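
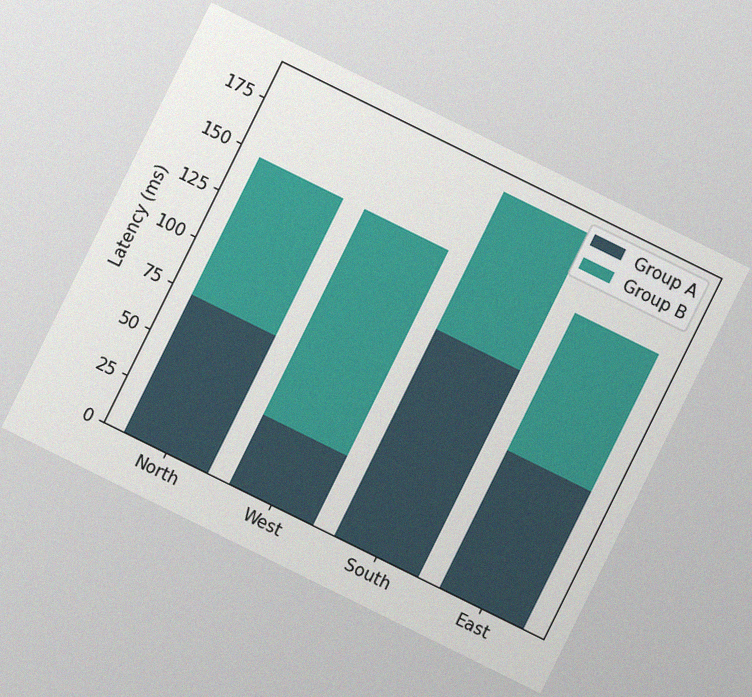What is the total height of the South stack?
185ms

The chart is tilted about 26° clockwise, with some photo noise. The South stack's top reaches 185ms on the y-axis.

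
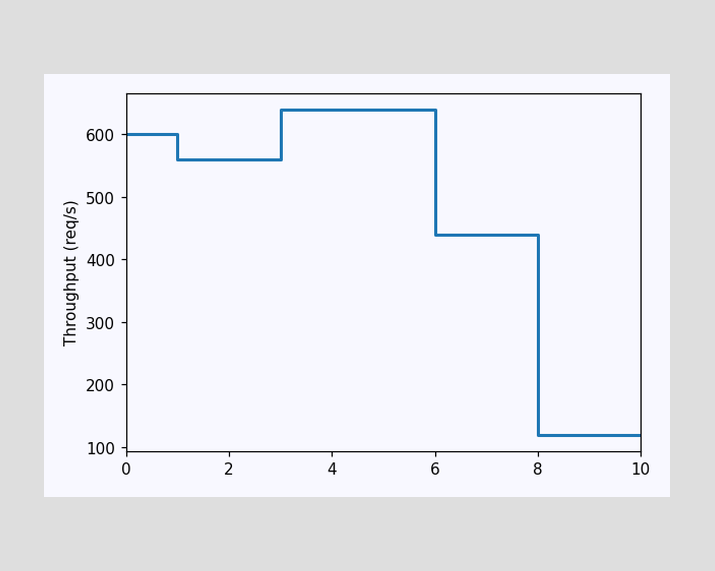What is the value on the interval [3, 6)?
640req/s

On [3, 6) the step sits at 640req/s.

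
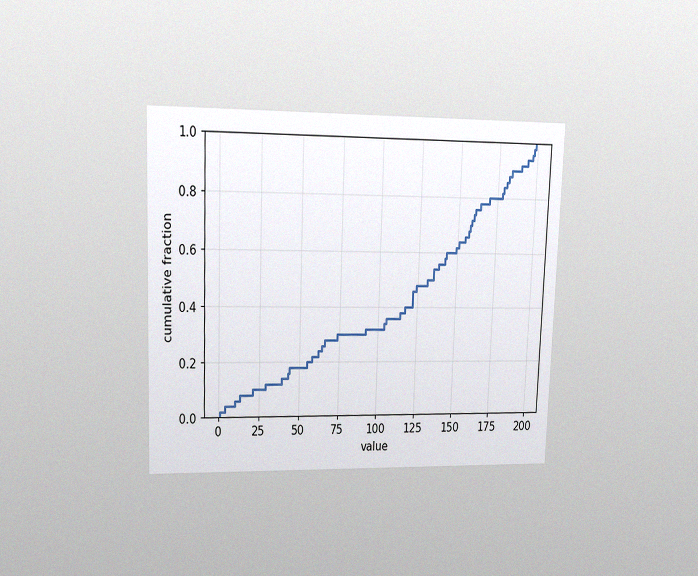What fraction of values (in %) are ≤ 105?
The chart is viewed at a slight angle, with some photo noise. At x=105 the ECDF step is at 36%.

36%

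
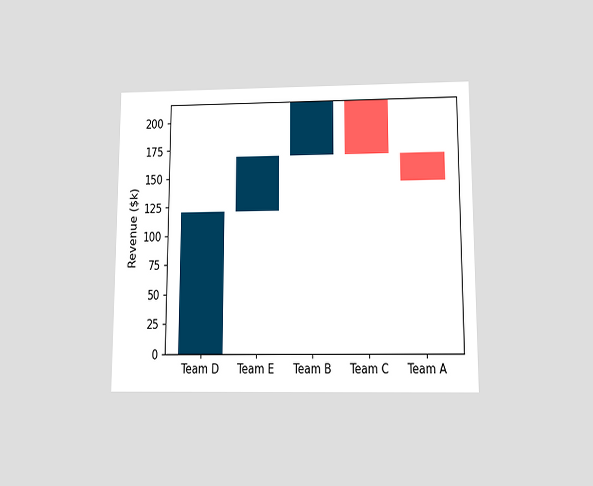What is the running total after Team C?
The chart is viewed slightly from below. After Team C the running total reaches $168k.

$168k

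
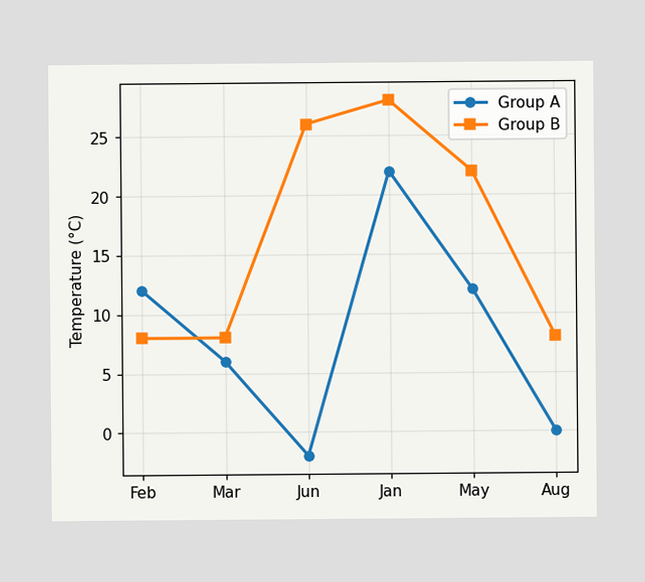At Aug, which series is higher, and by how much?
Group B, by 8°C

At Aug, Group B sits above the other line by 8°C.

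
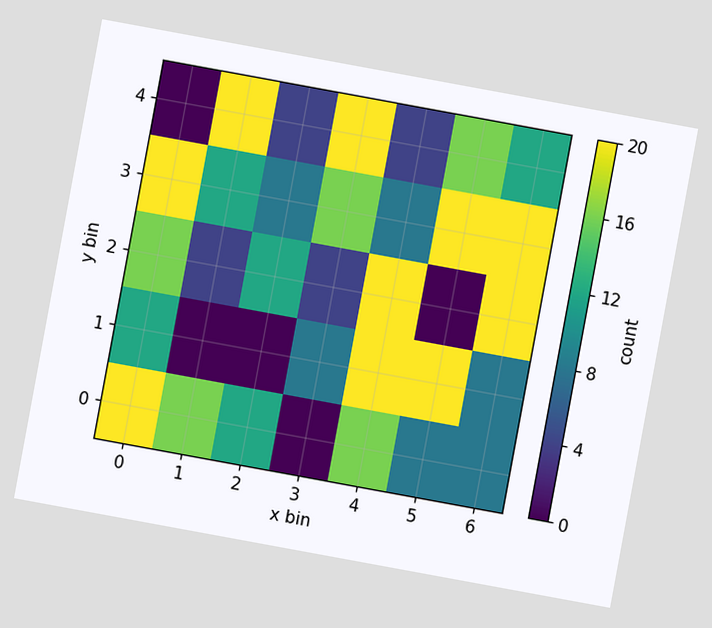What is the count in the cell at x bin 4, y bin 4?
4

The chart is tilted about 10° clockwise. Matching the cell (4, 4) against the colorbar gives 4.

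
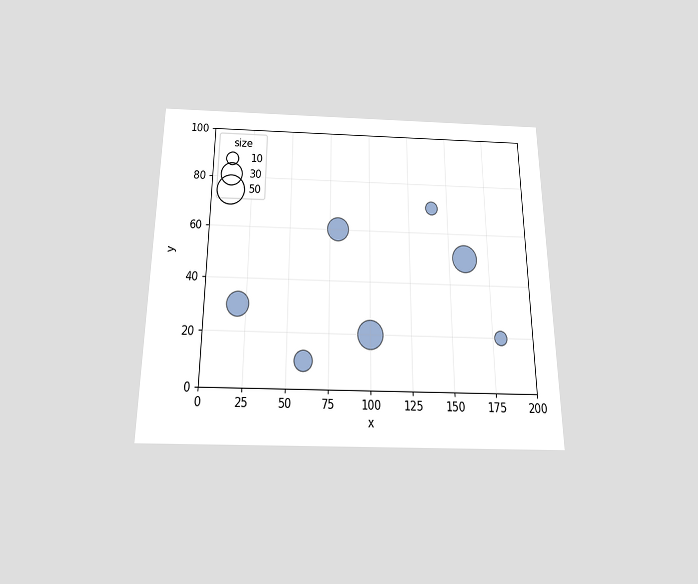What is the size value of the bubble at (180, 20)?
10

The chart is viewed slightly from below. Matching the bubble at (180, 20) against the size legend gives 10.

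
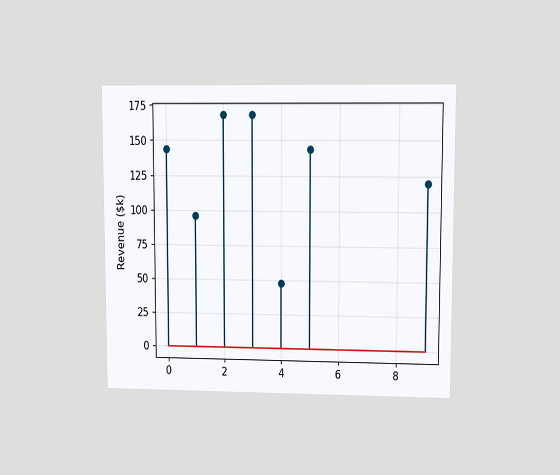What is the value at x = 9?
$120k

The chart is viewed at a slight angle. The stem at x=9 reaches $120k.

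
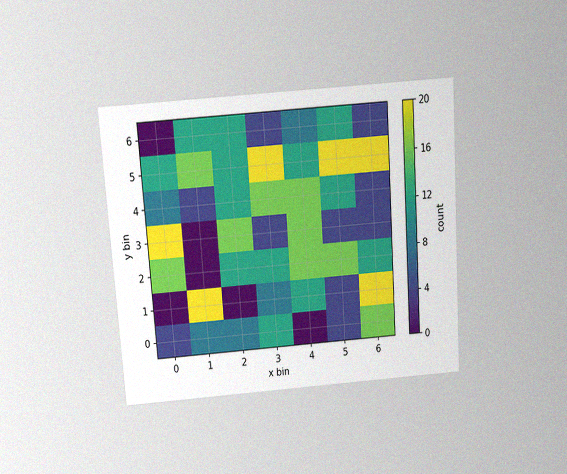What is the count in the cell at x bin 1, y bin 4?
4

The chart is tilted about 4° counter-clockwise and viewed slightly from above, with some photo noise. Matching the cell (1, 4) against the colorbar gives 4.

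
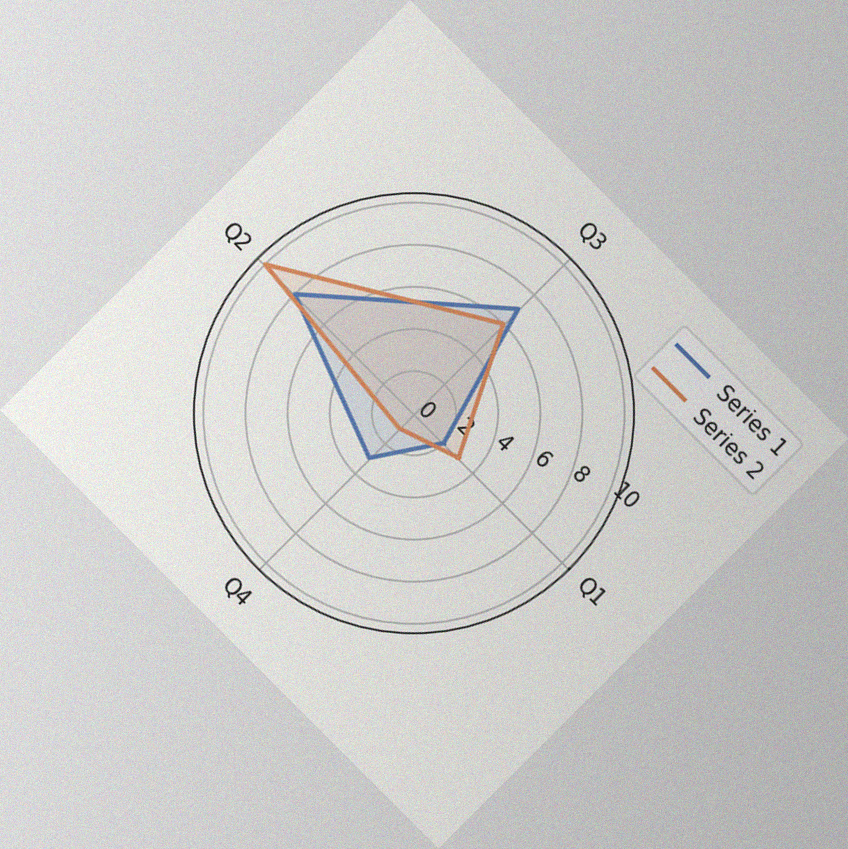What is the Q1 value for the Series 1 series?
2

The chart is tilted about 45° clockwise, with some photo noise. On the Q1 axis, Series 1 reaches 2.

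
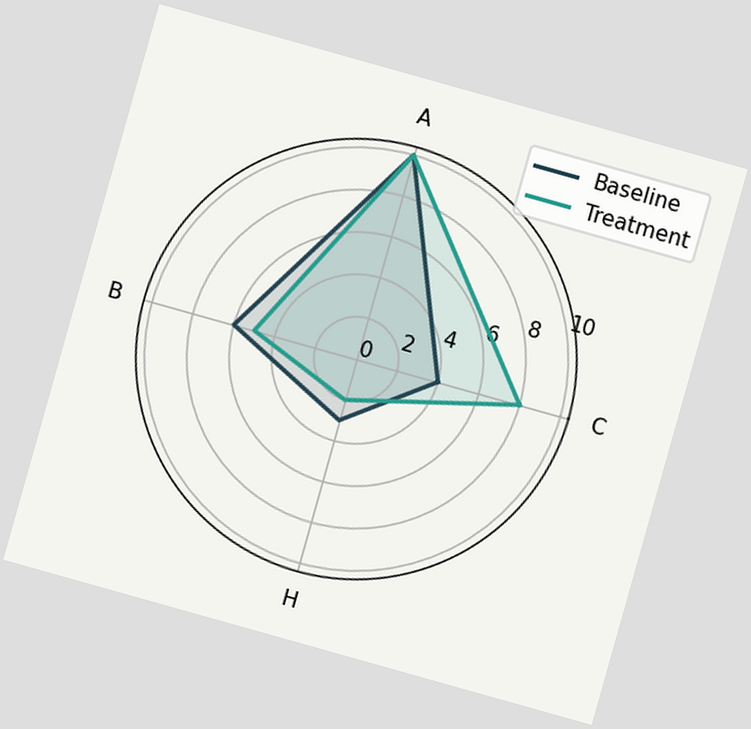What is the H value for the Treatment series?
The chart is tilted about 16° clockwise. On the H axis, Treatment reaches 2.

2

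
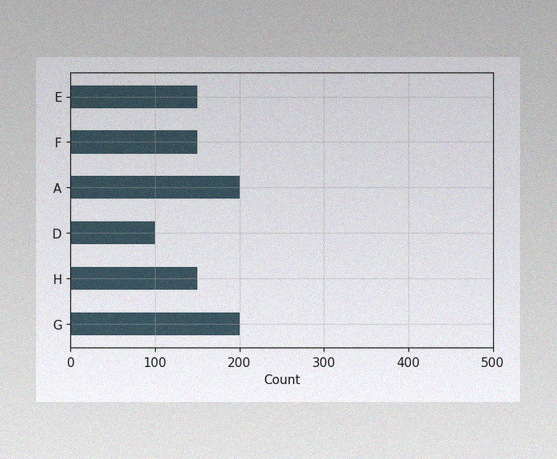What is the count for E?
150

The image has some photo noise and uneven lighting. Reading along the chart's x-axis, the E bar reaches 150.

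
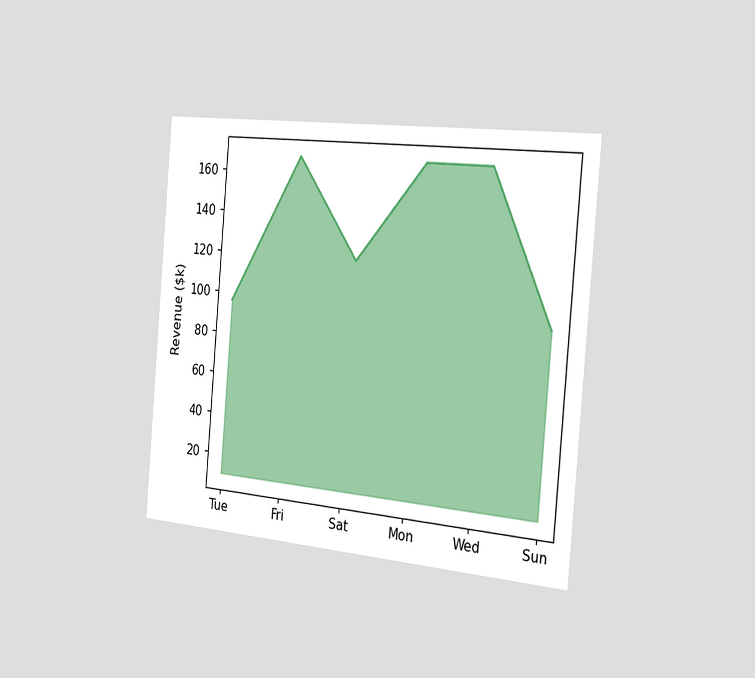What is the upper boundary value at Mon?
$168k

The chart is tilted about 5° clockwise and viewed slightly from the right. At Mon the upper boundary is at $168k.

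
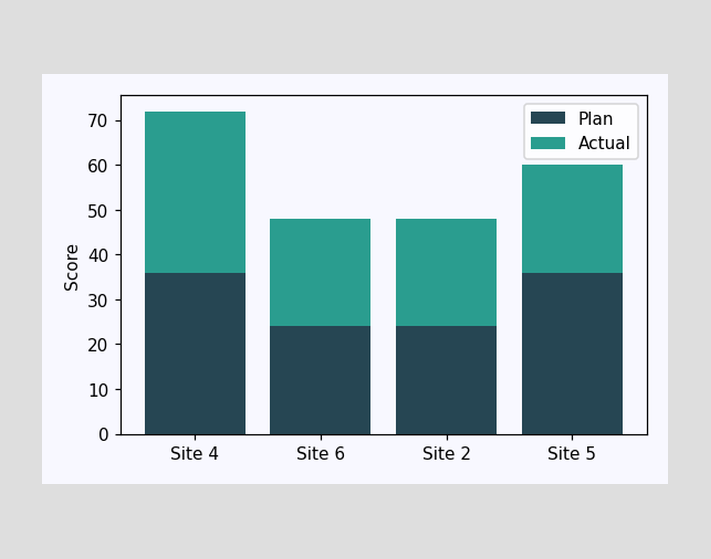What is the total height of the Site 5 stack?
The Site 5 stack's top reaches 60 on the y-axis.

60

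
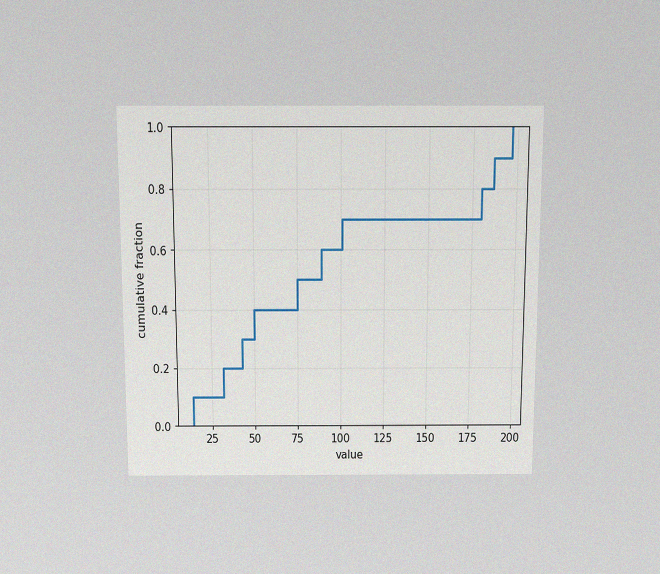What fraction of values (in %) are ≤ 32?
The chart is viewed slightly from above, with some photo noise. At x=32 the ECDF step is at 20%.

20%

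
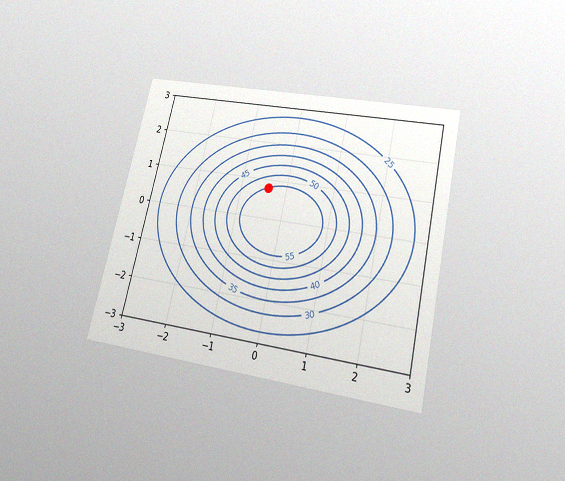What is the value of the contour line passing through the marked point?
55

The chart is tilted about 13° clockwise and viewed slightly from below, with some photo noise. The marked point sits on the contour labelled 55.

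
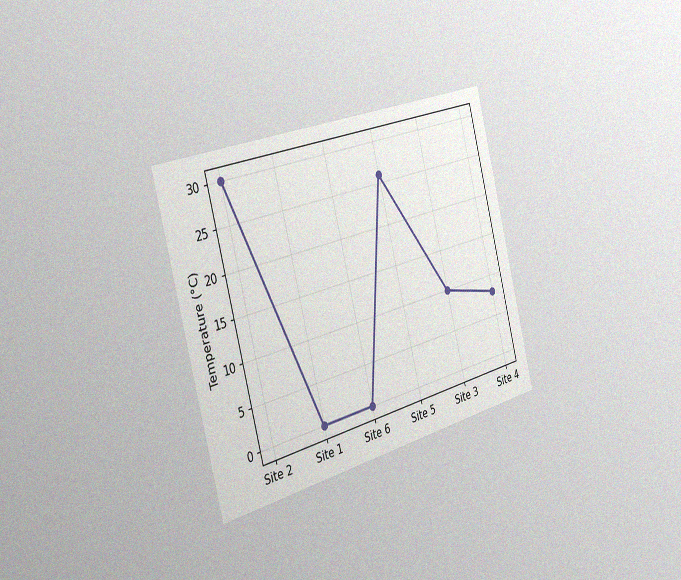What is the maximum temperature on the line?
30°C

The chart is tilted about 15° counter-clockwise and viewed slightly from the left, with some photo noise. The highest point is at Site 2, and reading across to the y-axis gives 30°C.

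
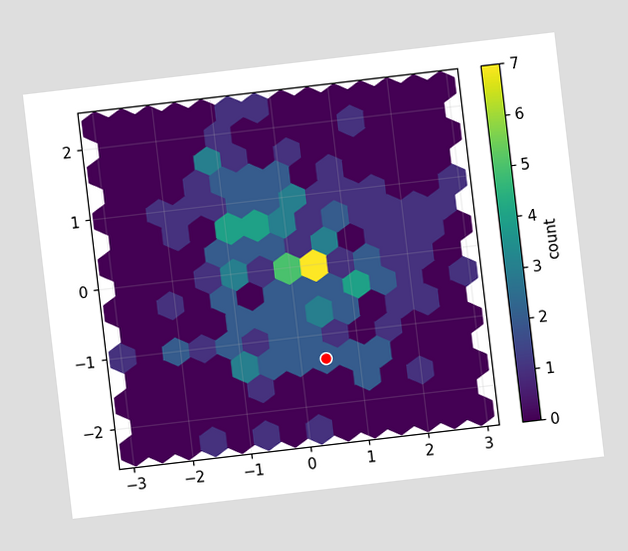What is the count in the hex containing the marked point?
The chart is tilted about 7° counter-clockwise. The marked hex reads 2 on the colorbar.

2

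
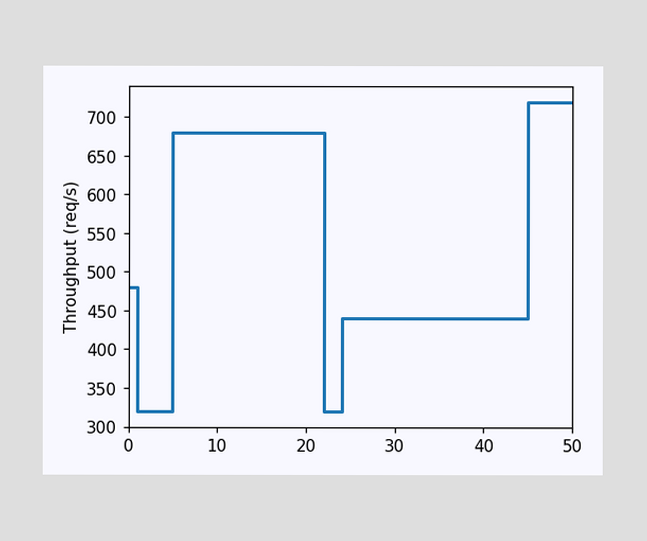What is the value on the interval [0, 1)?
480req/s

On [0, 1) the step sits at 480req/s.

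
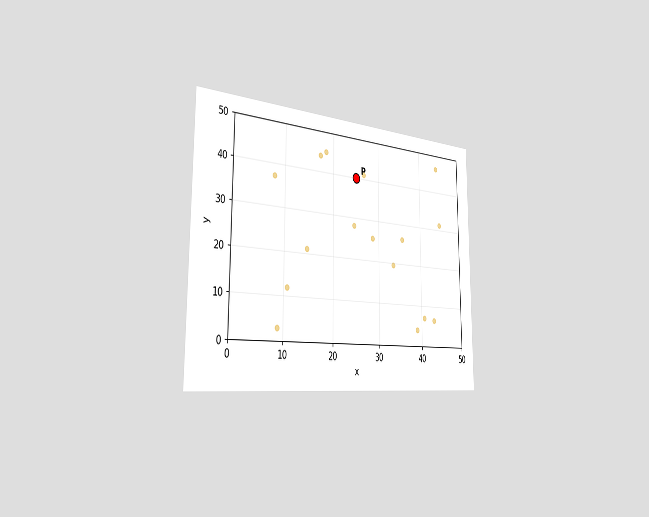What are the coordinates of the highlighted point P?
The chart is viewed slightly from the left. Following the gridlines from P to each axis, P sits at (25, 40).

(25, 40)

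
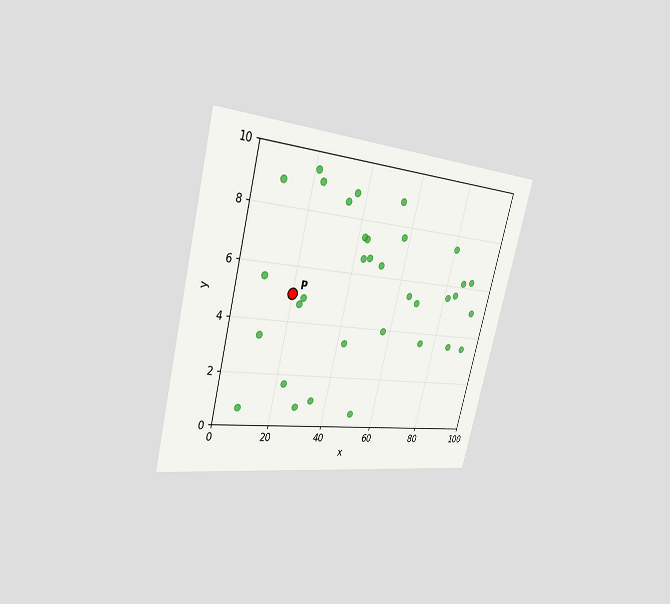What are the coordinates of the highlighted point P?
(20, 5)

The chart is tilted about 15° clockwise and viewed slightly from the left. Following the gridlines from P to each axis, P sits at (20, 5).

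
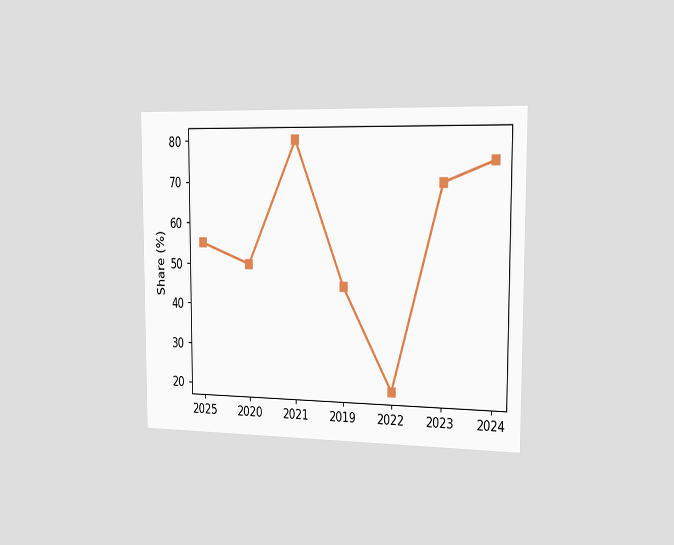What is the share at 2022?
20%

The chart is viewed slightly from the right. At 2022, the line is at 20%.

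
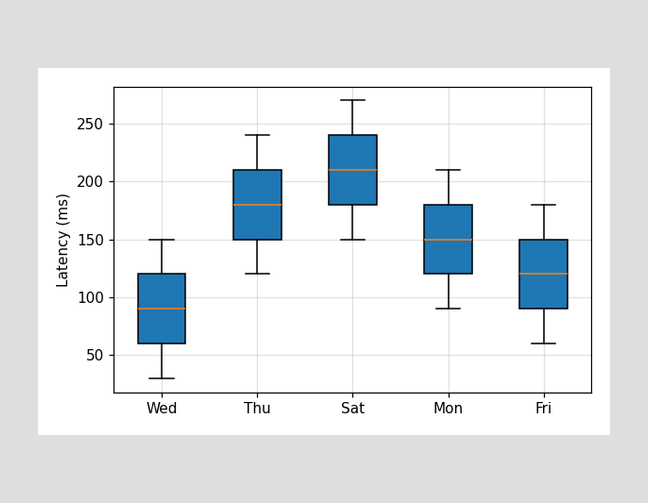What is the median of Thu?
180ms

The median line in the Thu box sits at 180ms.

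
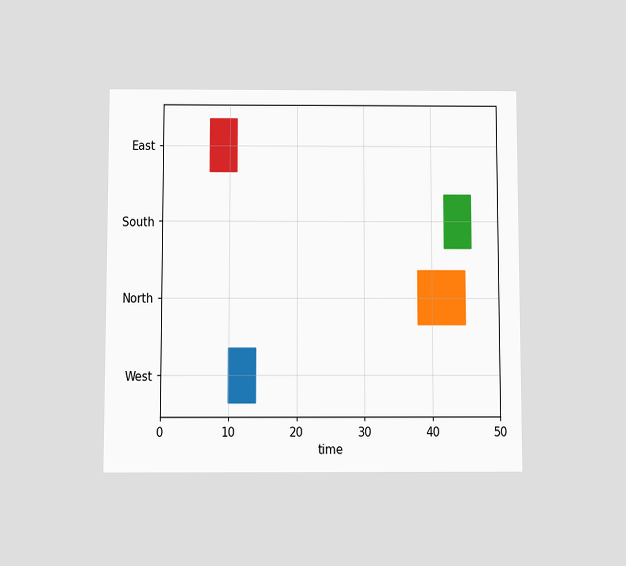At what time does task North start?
38

The chart is viewed slightly from below. The North bar begins at t=38.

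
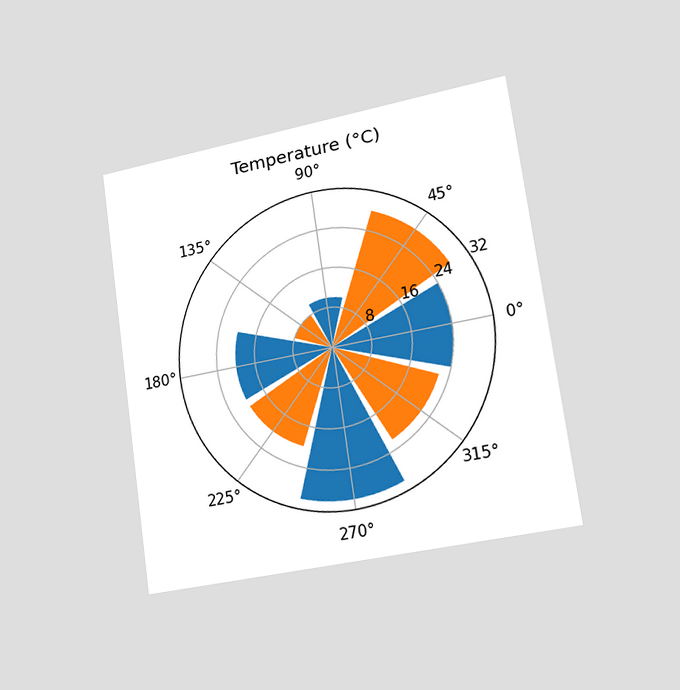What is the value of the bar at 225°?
The chart is tilted about 8° counter-clockwise and viewed slightly from the right. The bar at 225° reaches 20°C on the radial axis.

20°C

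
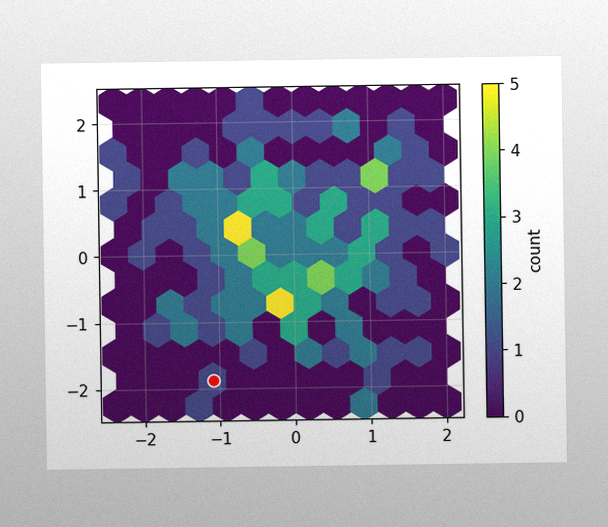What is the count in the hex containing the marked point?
1

The image has some photo noise and uneven lighting. The marked hex reads 1 on the colorbar.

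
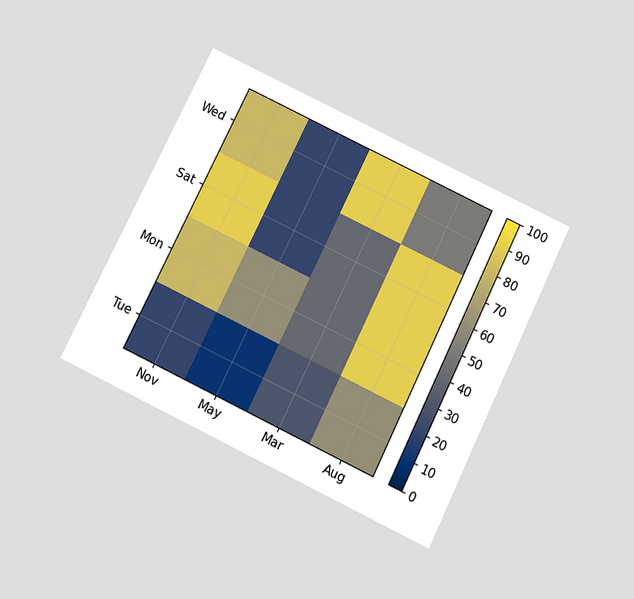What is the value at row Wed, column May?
The chart is tilted about 26° clockwise and viewed slightly from below. Matching cell (Wed, May) against the colorbar gives 20.

20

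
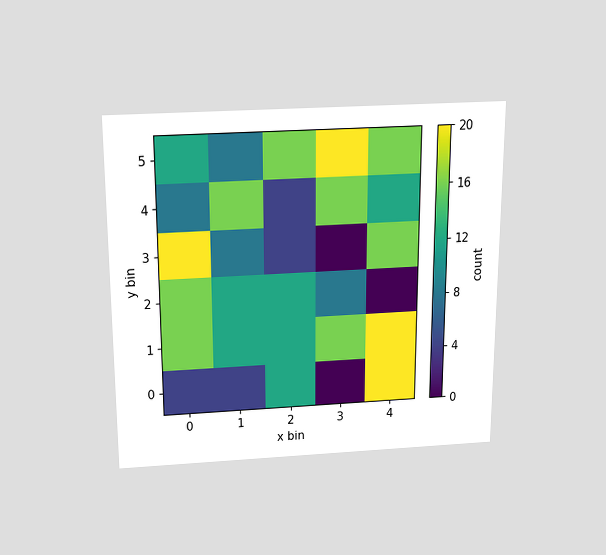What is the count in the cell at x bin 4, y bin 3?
16

The chart is viewed slightly from above. Matching the cell (4, 3) against the colorbar gives 16.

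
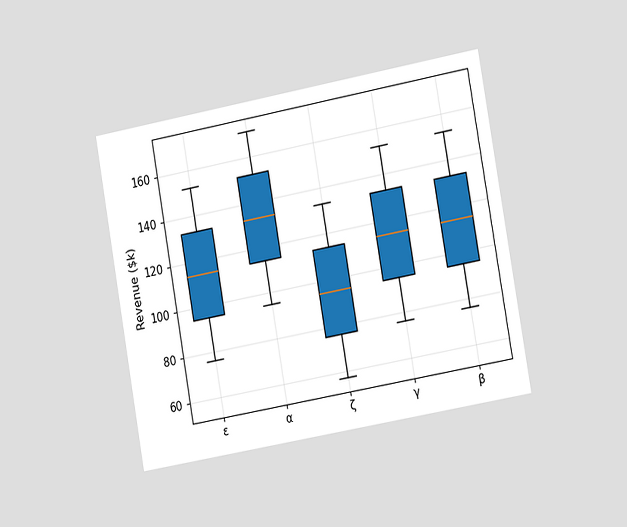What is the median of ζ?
$95k

The chart is tilted about 10° counter-clockwise and viewed slightly from the right. The median line in the ζ box sits at $95k.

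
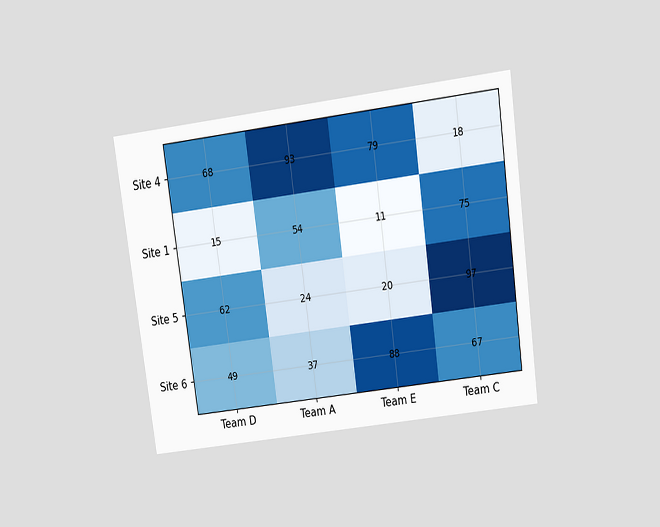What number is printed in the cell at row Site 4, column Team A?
The chart is tilted about 8° counter-clockwise and viewed slightly from above. The (Site 4, Team A) cell reads 93.

93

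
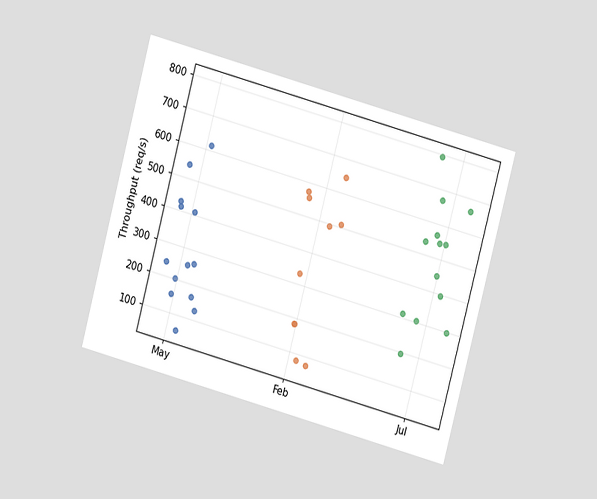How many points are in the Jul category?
13

The chart is tilted about 15° clockwise and viewed at a slight angle. Counting the markers in the Jul column gives 13.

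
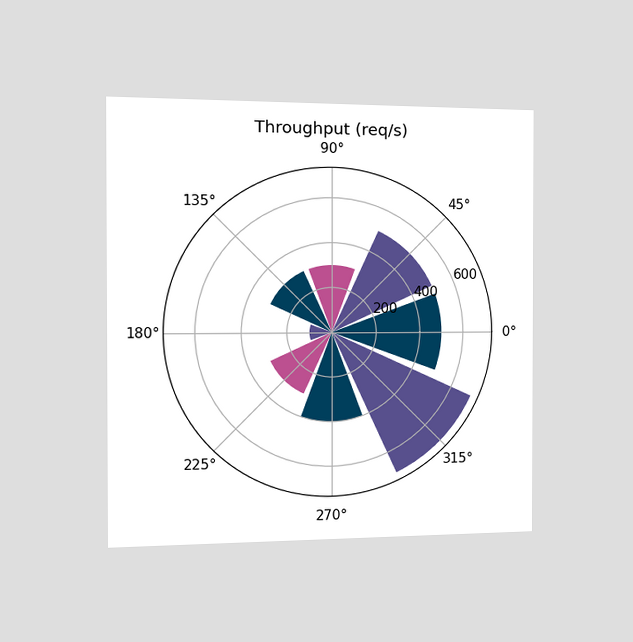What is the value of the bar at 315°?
700req/s

The chart is viewed slightly from the left. The bar at 315° reaches 700req/s on the radial axis.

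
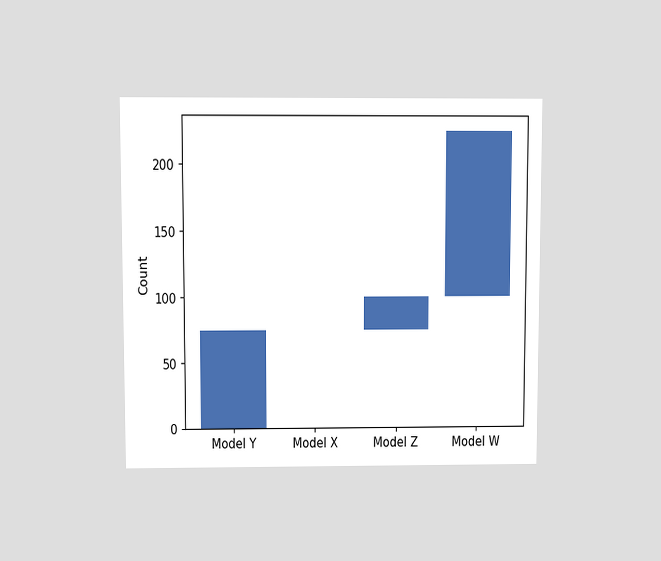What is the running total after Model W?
225

The chart is viewed at a slight angle. After Model W the running total reaches 225.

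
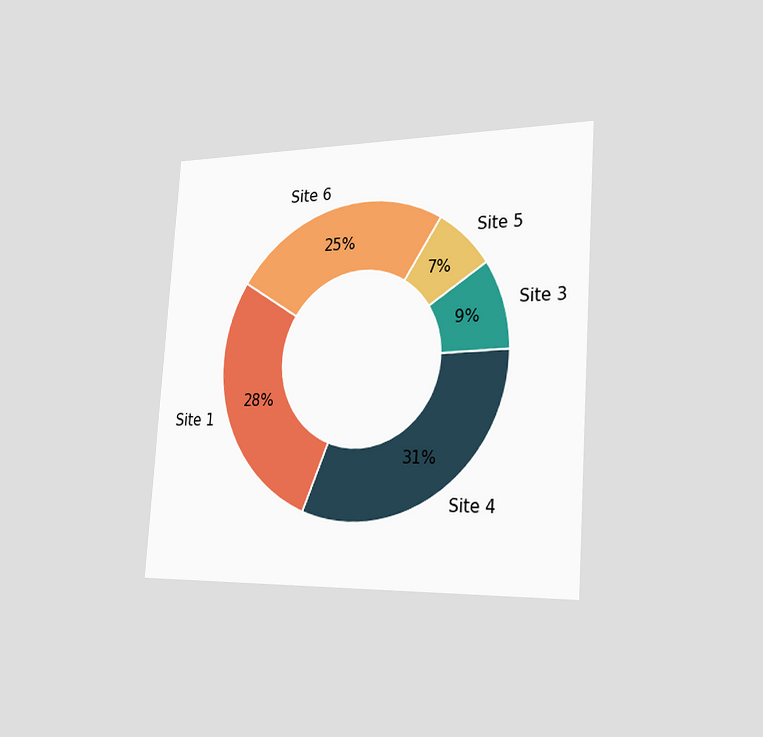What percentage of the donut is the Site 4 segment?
The chart is tilted about 4° clockwise and viewed slightly from the right. The Site 4 segment takes up 31% of the ring.

31%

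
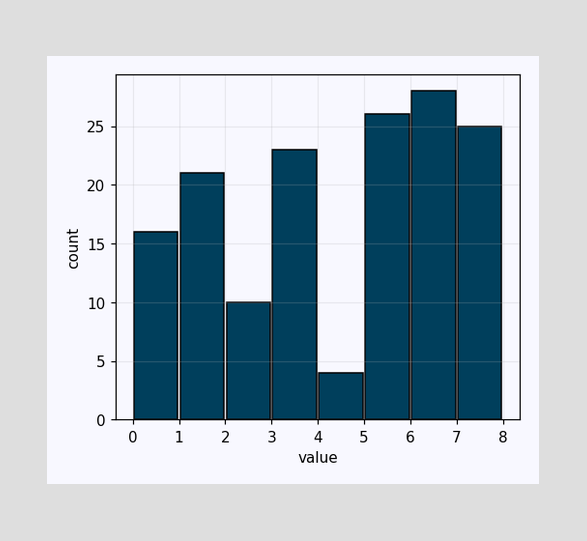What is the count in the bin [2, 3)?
The [2, 3) bin has height 10.

10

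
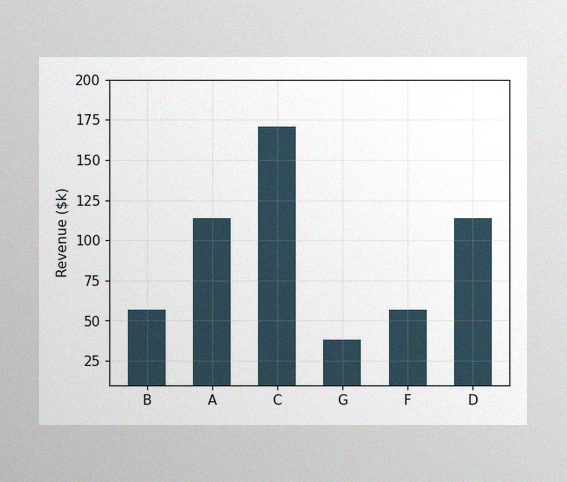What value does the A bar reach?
$114k

The image has some photo noise and uneven lighting. Reading along the chart's y-axis, the A bar reaches $114k.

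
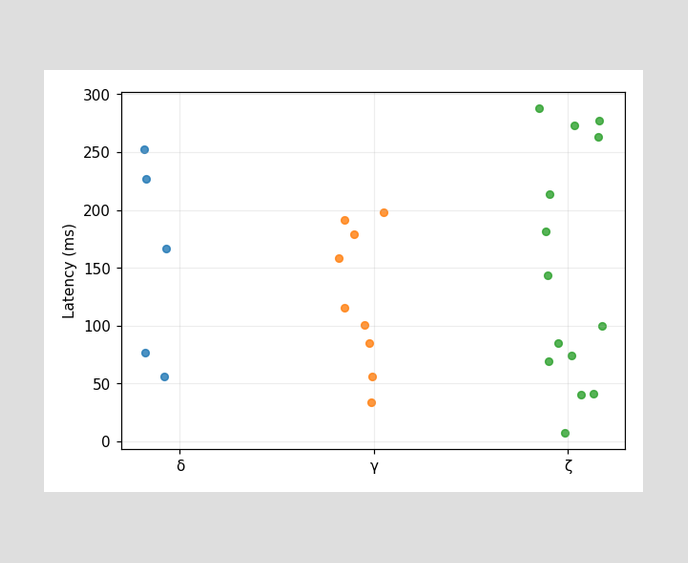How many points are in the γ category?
Counting the markers in the γ column gives 9.

9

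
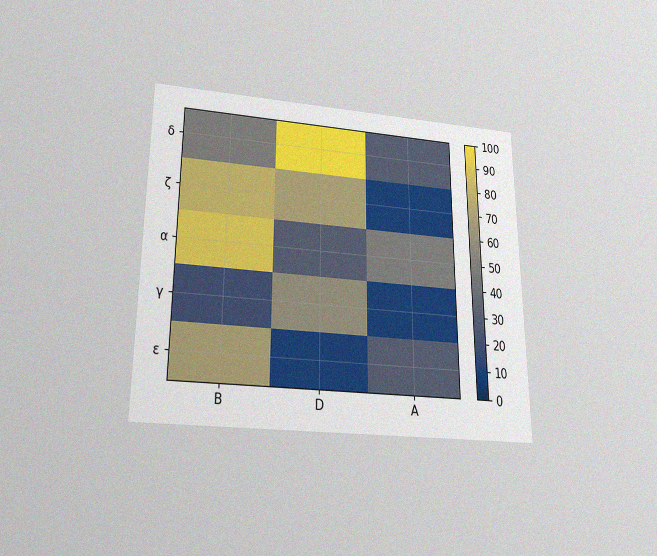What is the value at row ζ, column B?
The chart is viewed slightly from below, with some photo noise. Matching cell (ζ, B) against the colorbar gives 80.

80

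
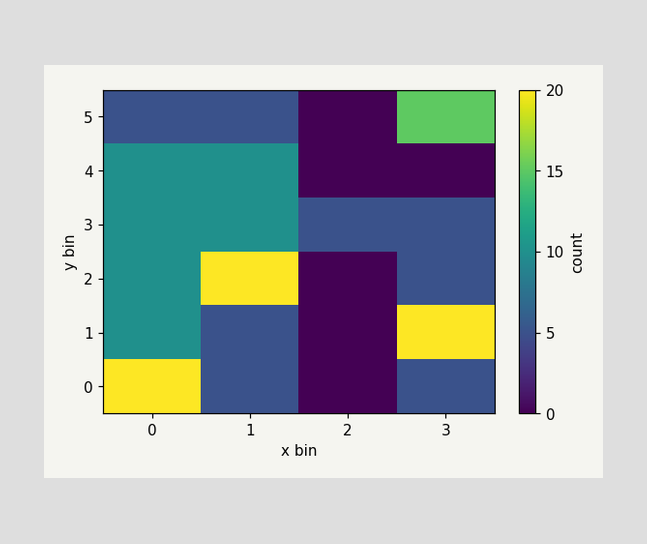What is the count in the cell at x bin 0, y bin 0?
20

Matching the cell (0, 0) against the colorbar gives 20.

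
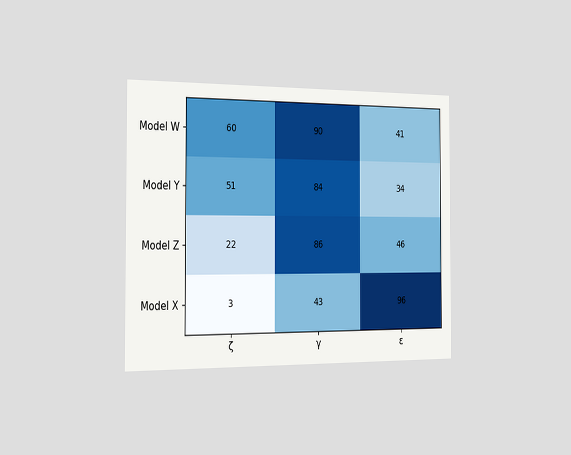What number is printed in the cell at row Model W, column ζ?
The chart is viewed slightly from the left. The (Model W, ζ) cell reads 60.

60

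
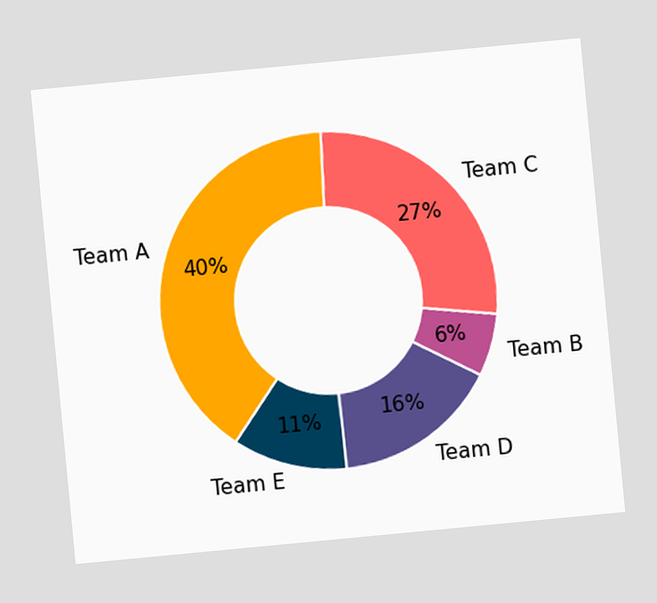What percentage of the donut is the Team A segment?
40%

The chart is tilted about 5° counter-clockwise. The Team A segment takes up 40% of the ring.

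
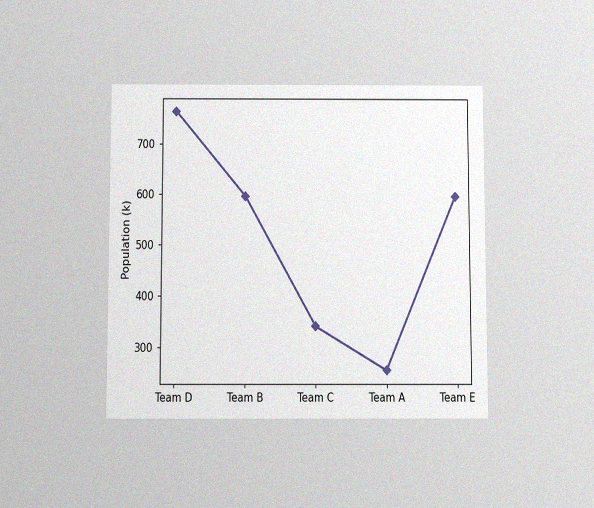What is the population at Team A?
255k

The chart is viewed slightly from below, with some photo noise. At Team A, the line is at 255k.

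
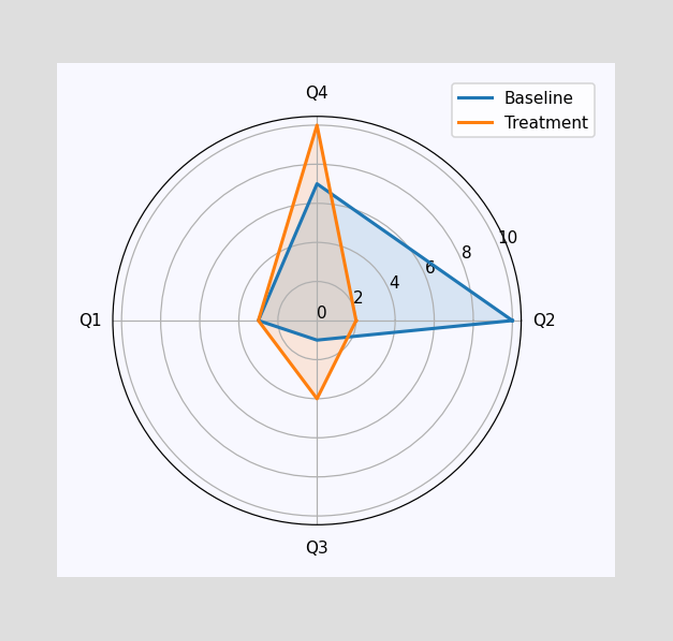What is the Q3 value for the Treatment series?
4

On the Q3 axis, Treatment reaches 4.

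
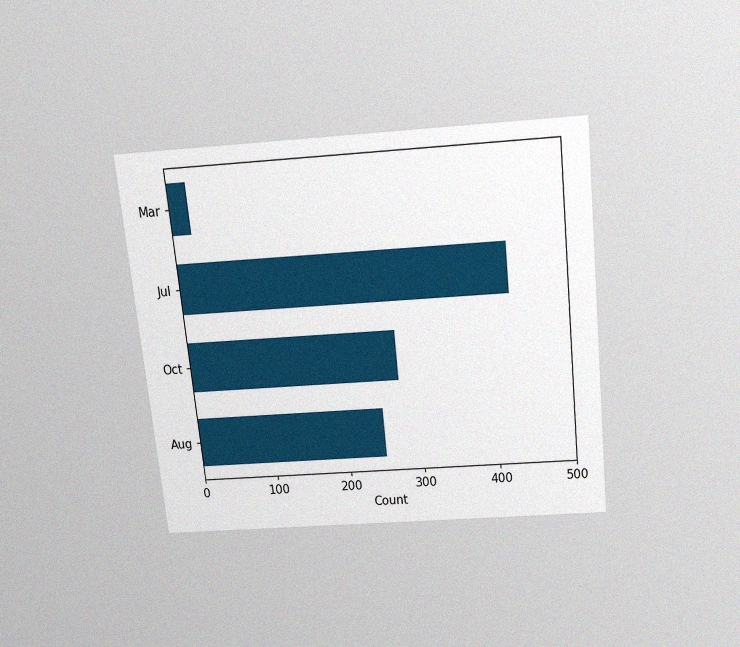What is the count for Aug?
The chart is tilted about 6° counter-clockwise and viewed slightly from above, with some photo noise. Reading along the chart's x-axis, the Aug bar reaches 250.

250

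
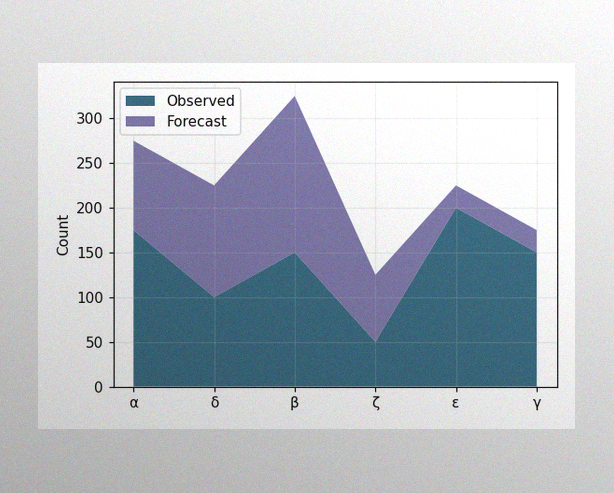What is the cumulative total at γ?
The image has some photo noise and uneven lighting. The stacked total at γ reaches 175.

175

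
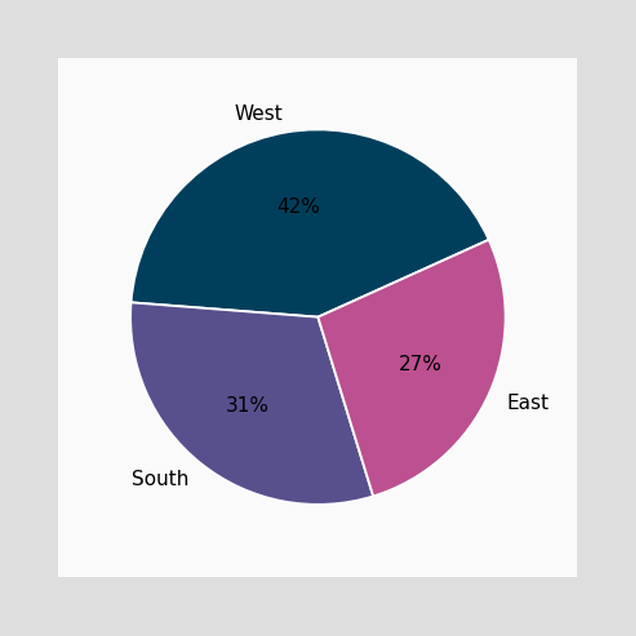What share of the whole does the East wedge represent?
27%

The East slice takes up 27% of the pie.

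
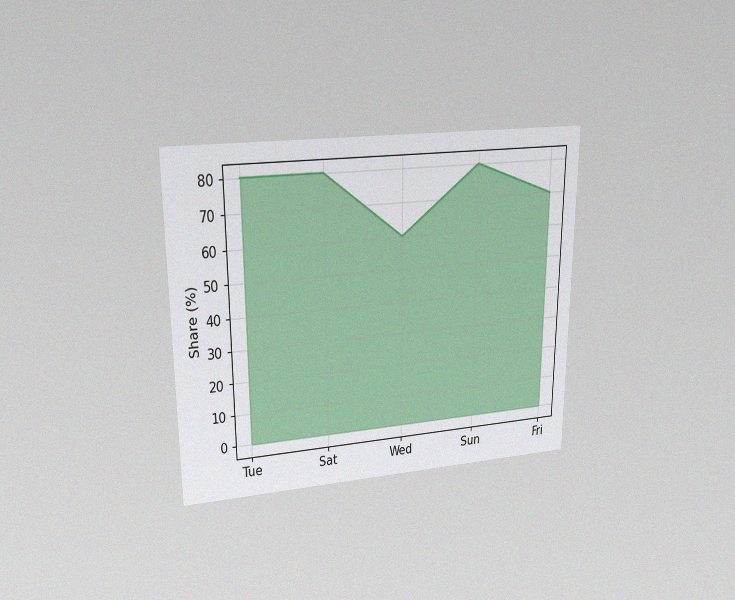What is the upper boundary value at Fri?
The chart is viewed at a slight angle, with some photo noise. At Fri the upper boundary is at 70%.

70%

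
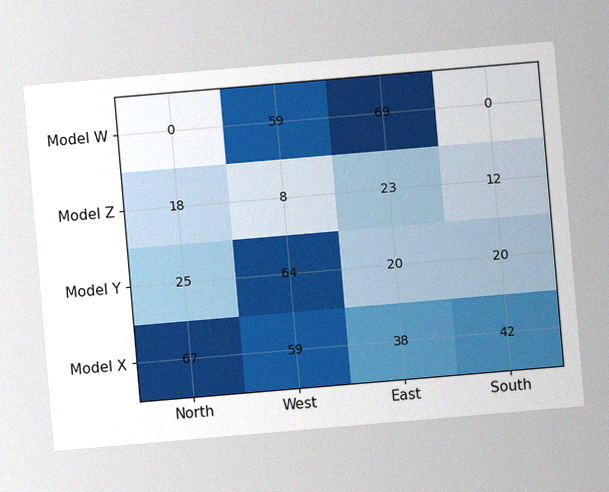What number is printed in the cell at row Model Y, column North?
The chart is tilted about 5° counter-clockwise, with some photo noise. The (Model Y, North) cell reads 25.

25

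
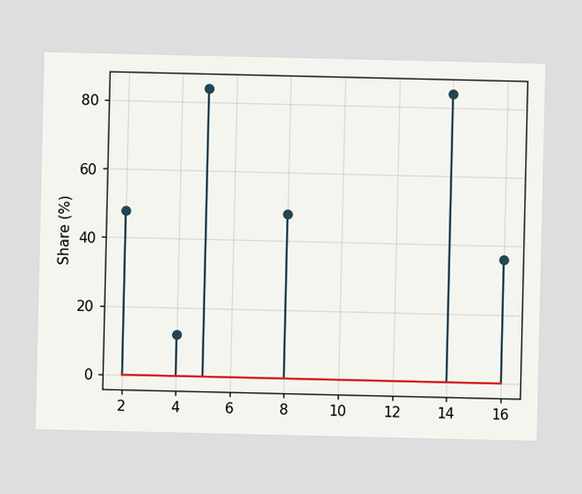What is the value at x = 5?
84%

The stem at x=5 reaches 84%.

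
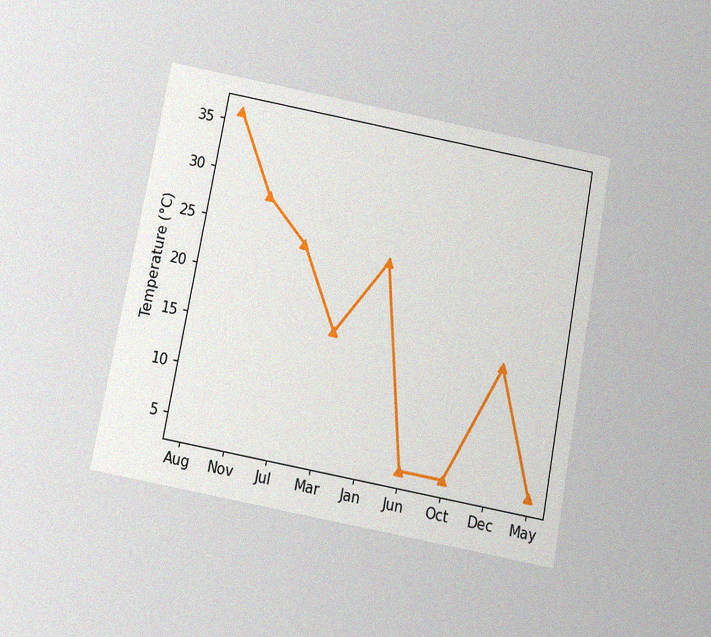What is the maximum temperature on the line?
The chart is tilted about 11° clockwise and viewed slightly from below, with some photo noise. The highest point is at Aug, and reading across to the y-axis gives 36°C.

36°C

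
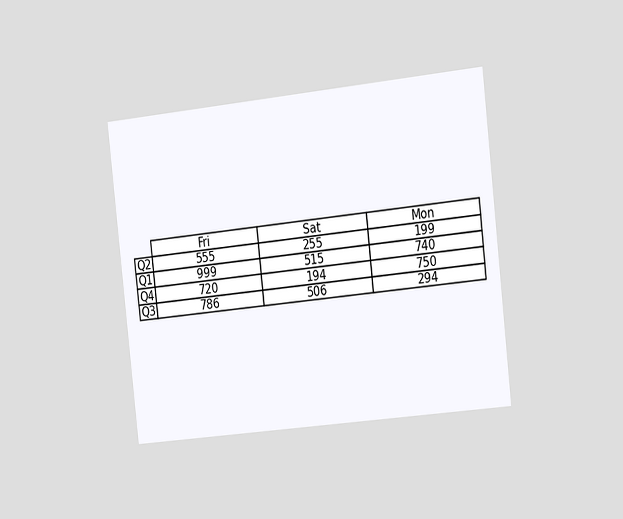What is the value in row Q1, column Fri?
999

The chart is tilted about 6° counter-clockwise and viewed slightly from the right. The (Q1, Fri) cell reads 999.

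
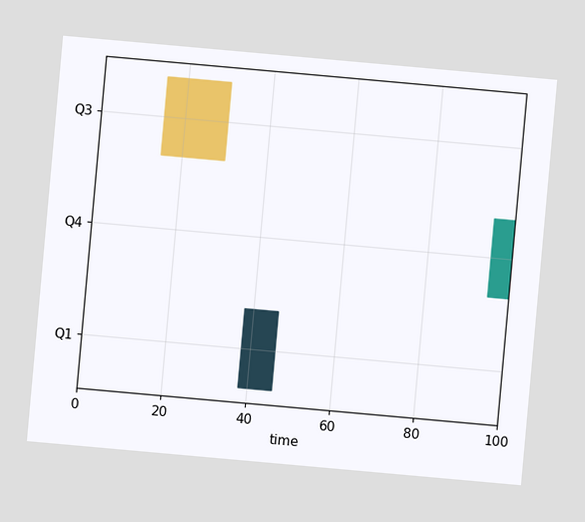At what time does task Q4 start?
The chart is tilted about 5° clockwise. The Q4 bar begins at t=95.

95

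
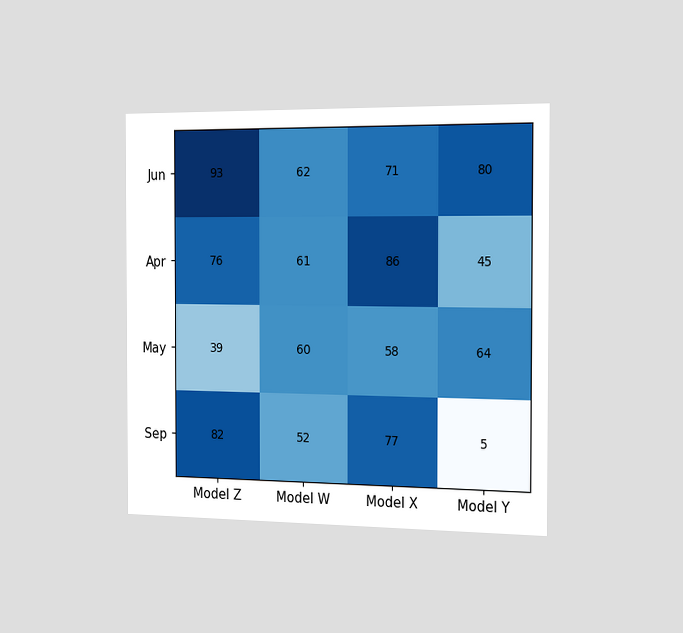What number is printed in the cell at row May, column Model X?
58

The chart is viewed slightly from the right. The (May, Model X) cell reads 58.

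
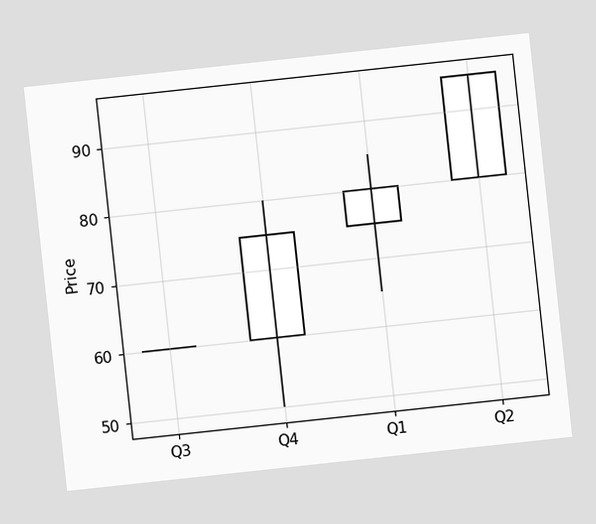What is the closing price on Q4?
75

The chart is tilted about 6° counter-clockwise. The Q4 candle closes at 75.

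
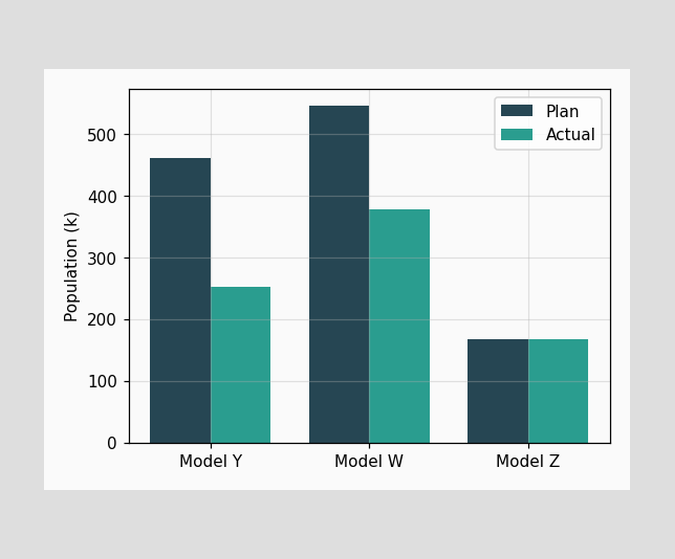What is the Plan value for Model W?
The Plan bar at Model W reaches 546k on the y-axis.

546k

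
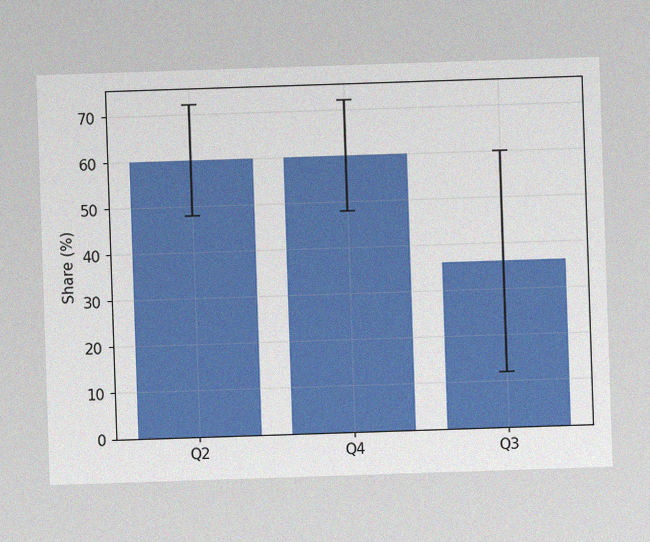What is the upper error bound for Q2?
The image has some photo noise and uneven lighting. The Q2 bar's upper whisker reaches 72%.

72%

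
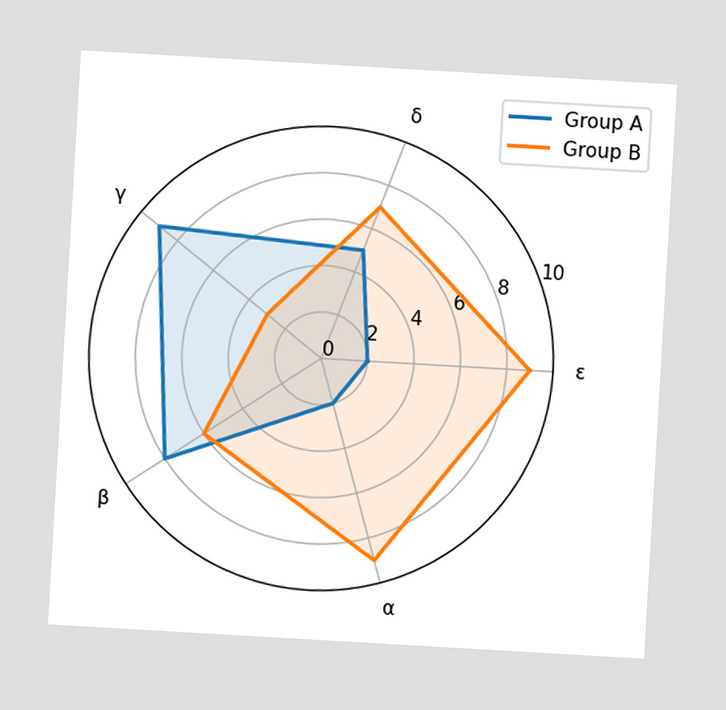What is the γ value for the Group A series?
9

The chart is tilted about 3° clockwise. On the γ axis, Group A reaches 9.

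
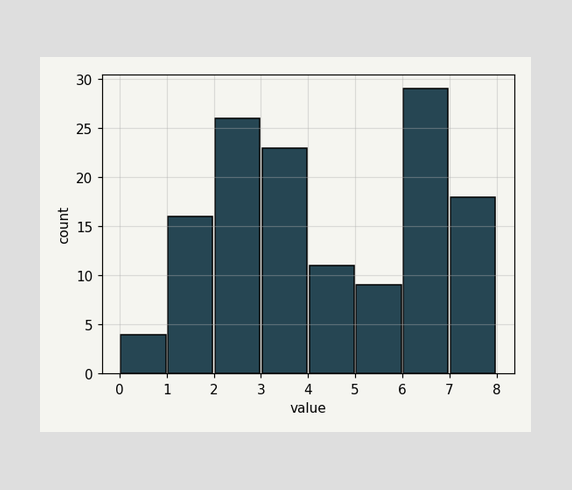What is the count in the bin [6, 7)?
29

The [6, 7) bin has height 29.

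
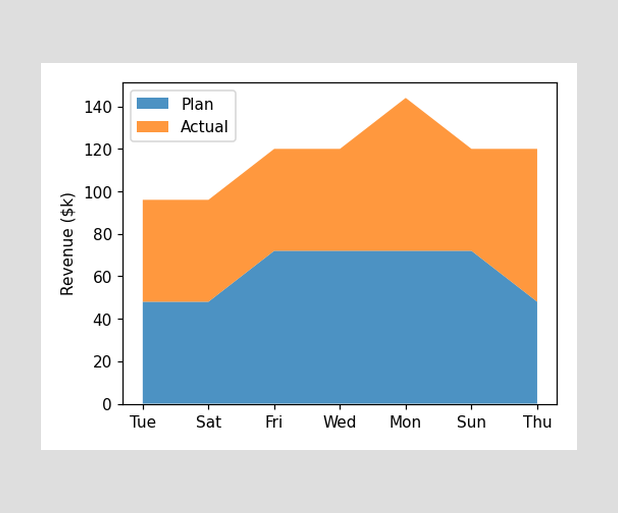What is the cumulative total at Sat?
$96k

The stacked total at Sat reaches $96k.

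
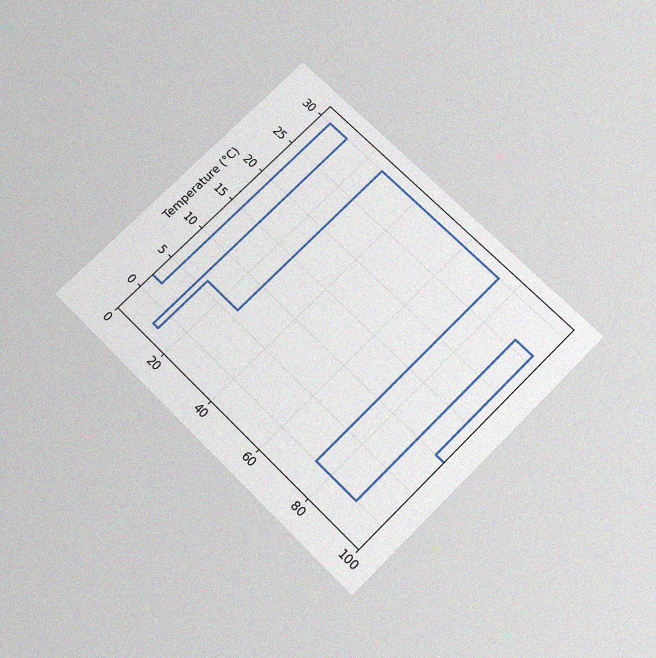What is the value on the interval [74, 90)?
The chart is tilted about 45° clockwise and viewed slightly from below, with some photo noise. On [74, 90) the step sits at 0°C.

0°C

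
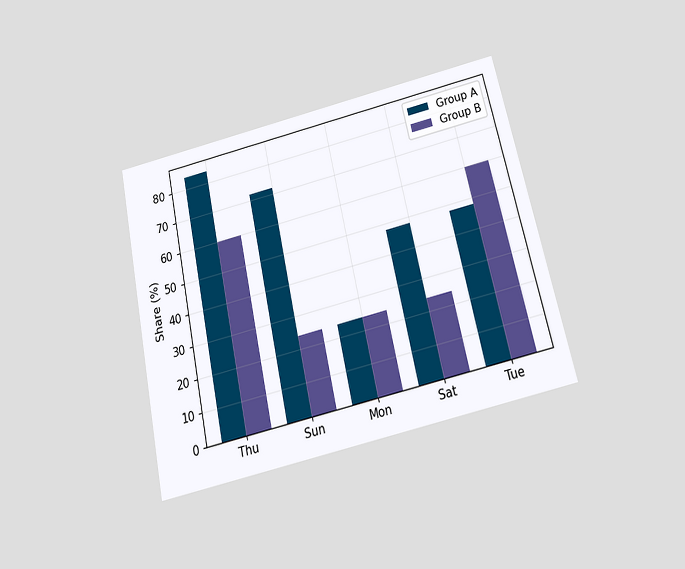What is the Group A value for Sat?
The chart is tilted about 12° counter-clockwise and viewed slightly from below. The Group A bar at Sat reaches 48% on the y-axis.

48%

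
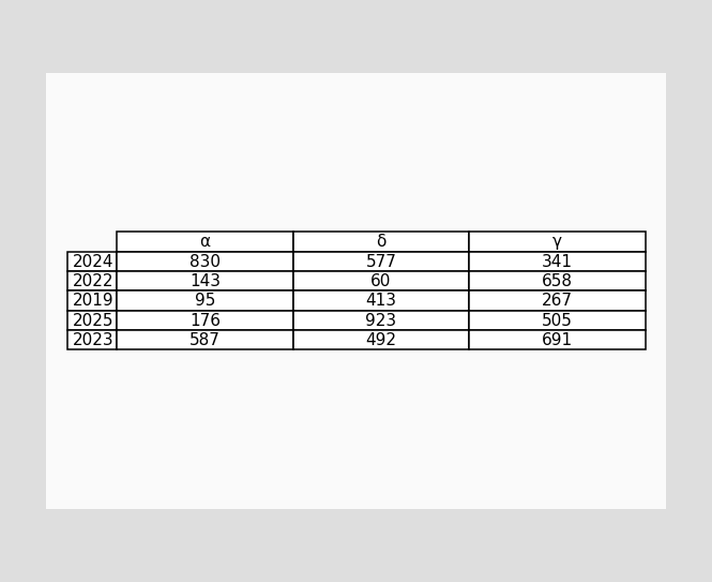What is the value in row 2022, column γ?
658

The (2022, γ) cell reads 658.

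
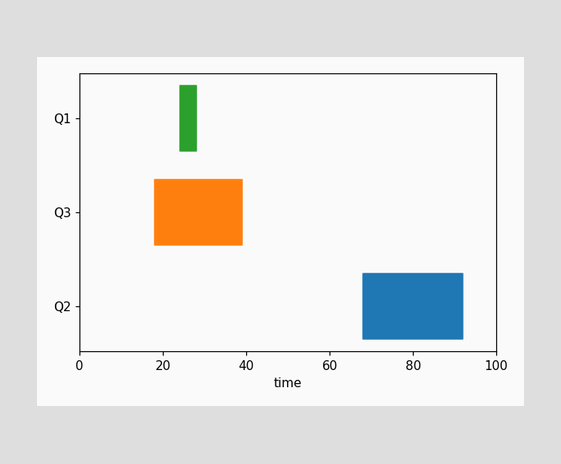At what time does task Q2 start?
68

The Q2 bar begins at t=68.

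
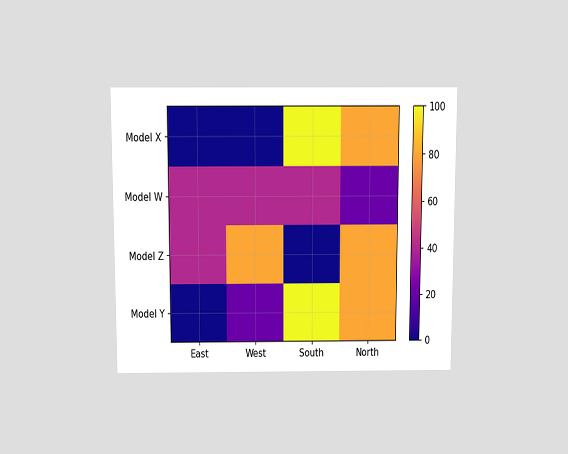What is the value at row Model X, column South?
The chart is viewed slightly from above. Matching cell (Model X, South) against the colorbar gives 100.

100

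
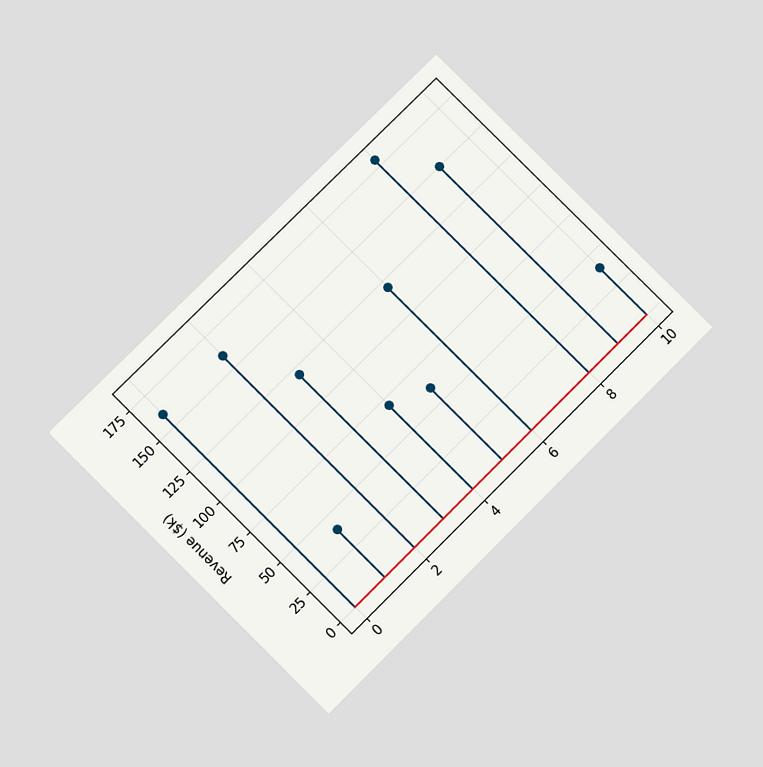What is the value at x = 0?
$160k

The chart is tilted about 45° counter-clockwise and viewed at a slight angle. The stem at x=0 reaches $160k.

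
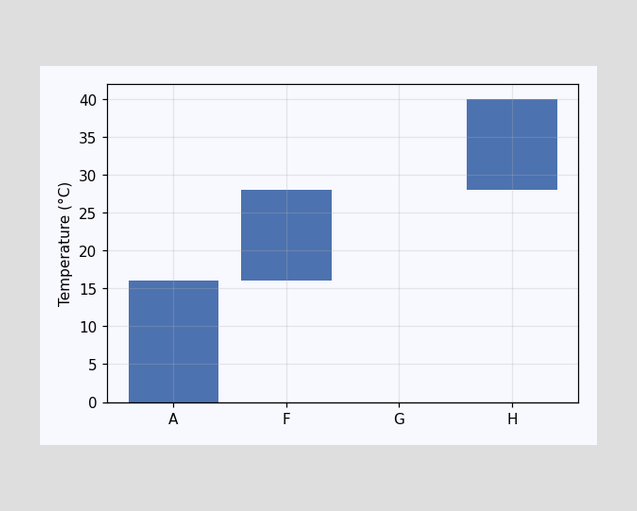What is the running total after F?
After F the running total reaches 28°C.

28°C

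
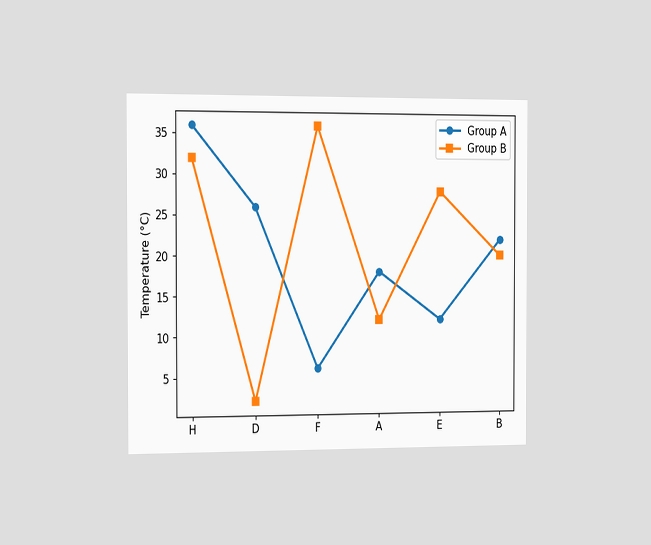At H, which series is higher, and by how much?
The chart is viewed slightly from the left. At H, Group A sits above the other line by 4°C.

Group A, by 4°C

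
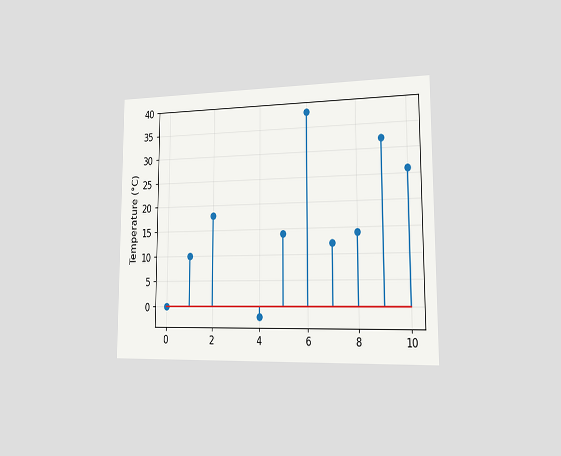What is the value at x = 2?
18°C

The chart is viewed slightly from the right. The stem at x=2 reaches 18°C.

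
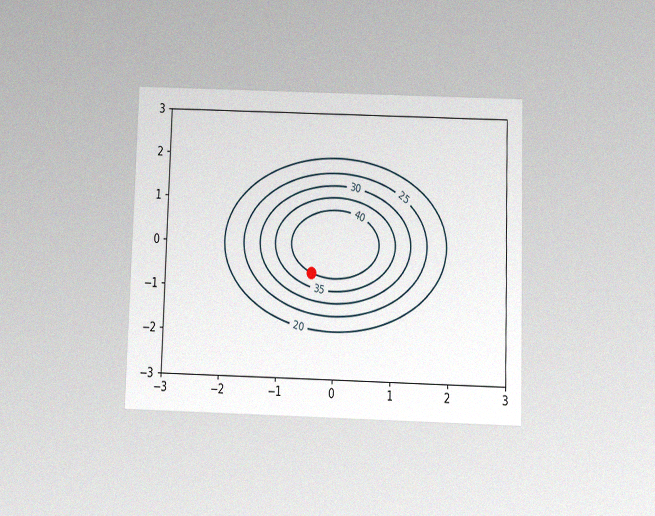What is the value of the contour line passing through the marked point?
The chart is viewed slightly from below, with some photo noise. The marked point sits on the contour labelled 40.

40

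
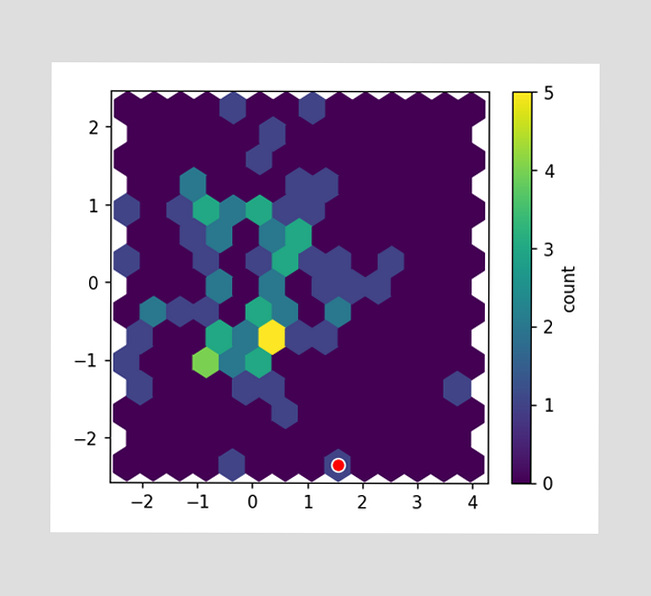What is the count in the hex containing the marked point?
The marked hex reads 1 on the colorbar.

1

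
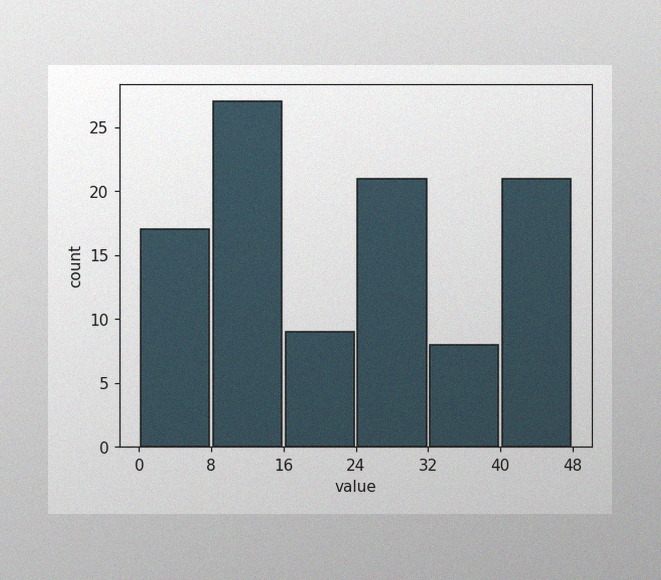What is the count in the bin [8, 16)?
The image has some photo noise and uneven lighting. The [8, 16) bin has height 27.

27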